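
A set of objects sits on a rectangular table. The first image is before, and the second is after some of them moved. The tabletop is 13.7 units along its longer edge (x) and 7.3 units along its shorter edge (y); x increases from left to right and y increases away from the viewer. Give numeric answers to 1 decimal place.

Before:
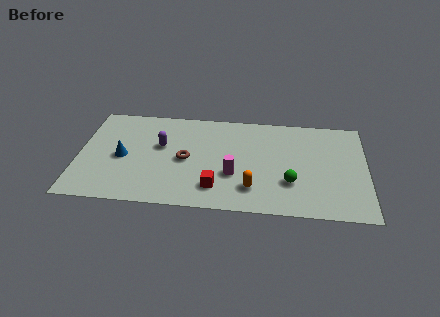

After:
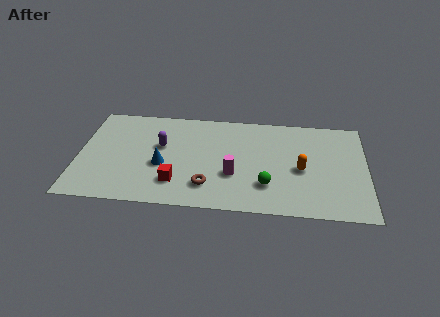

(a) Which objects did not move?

the purple capsule and the magenta cylinder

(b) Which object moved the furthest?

the orange capsule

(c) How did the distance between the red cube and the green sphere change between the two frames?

+0.7

The distance was about 3.6 in the first image and 4.3 in the second, so they moved 0.7 units further apart.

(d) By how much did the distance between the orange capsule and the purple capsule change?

+1.6

They were about 5.2 units apart before and 6.8 after — 1.6 units further apart.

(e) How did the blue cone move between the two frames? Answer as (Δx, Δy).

(1.9, -0.4)

The blue cone started near (2.1, 3.4) and ended near (4.0, 3.0).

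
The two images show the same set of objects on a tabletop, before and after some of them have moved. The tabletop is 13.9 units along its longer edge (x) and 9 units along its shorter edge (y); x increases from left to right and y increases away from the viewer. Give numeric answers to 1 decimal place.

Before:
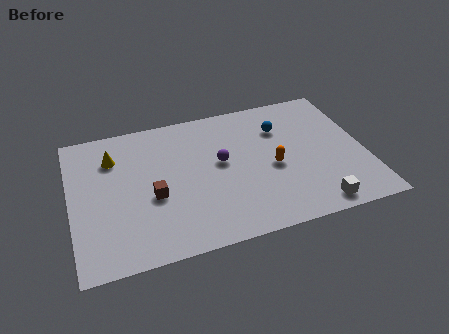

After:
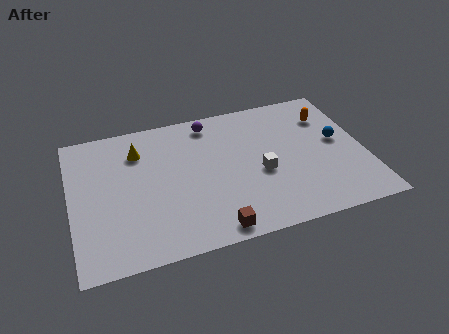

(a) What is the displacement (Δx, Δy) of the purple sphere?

(-0.3, 2.8)

The purple sphere started near (7.1, 5.0) and ended near (6.8, 7.8).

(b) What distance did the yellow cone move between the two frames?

1.2

The yellow cone was near (2.1, 6.7) before and (3.3, 6.8) after, so it travelled √(1.2² + 0.1²) ≈ 1.2 units.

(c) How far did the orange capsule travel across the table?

4.0

The orange capsule was near (9.5, 4.0) before and (12.4, 6.7) after, so it travelled √(2.9² + 2.7²) ≈ 4.0 units.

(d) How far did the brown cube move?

3.8

From (3.8, 3.7) to (6.4, 0.9), the brown cube covered √(2.6² + 2.8²) ≈ 3.8 units.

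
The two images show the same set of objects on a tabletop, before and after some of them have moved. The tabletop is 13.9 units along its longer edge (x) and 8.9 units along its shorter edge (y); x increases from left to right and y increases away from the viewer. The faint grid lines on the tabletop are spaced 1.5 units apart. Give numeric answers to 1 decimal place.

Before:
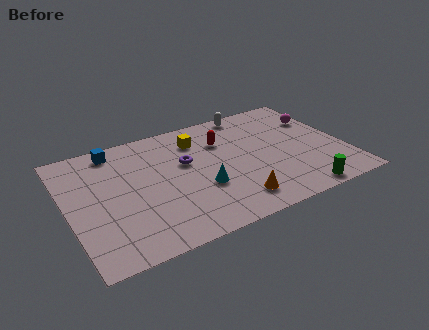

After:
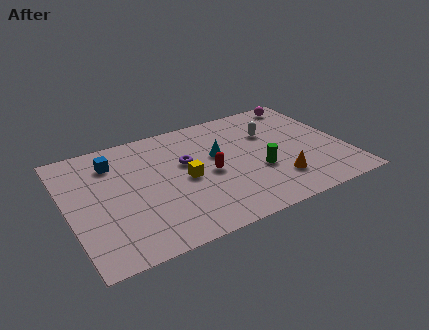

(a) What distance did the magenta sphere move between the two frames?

1.8

From (13.0, 6.2) to (12.5, 7.9), the magenta sphere covered √(0.5² + 1.7²) ≈ 1.8 units.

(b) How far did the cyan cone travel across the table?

2.4

The cyan cone was near (6.5, 3.2) before and (7.6, 5.3) after, so it travelled √(1.1² + 2.1²) ≈ 2.4 units.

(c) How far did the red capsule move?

2.4

From (8.0, 6.3) to (7.0, 4.1), the red capsule covered √(1.0² + 2.2²) ≈ 2.4 units.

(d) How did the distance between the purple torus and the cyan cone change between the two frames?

-0.7

The distance was about 2.3 in the first image and 1.6 in the second, so they moved 0.7 units closer together.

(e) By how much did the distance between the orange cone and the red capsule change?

-1.0

The distance was about 4.7 in the first image and 3.7 in the second, so they moved 1.0 units closer together.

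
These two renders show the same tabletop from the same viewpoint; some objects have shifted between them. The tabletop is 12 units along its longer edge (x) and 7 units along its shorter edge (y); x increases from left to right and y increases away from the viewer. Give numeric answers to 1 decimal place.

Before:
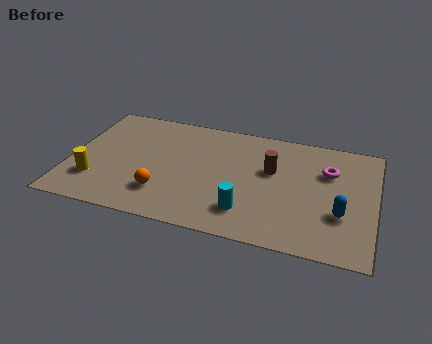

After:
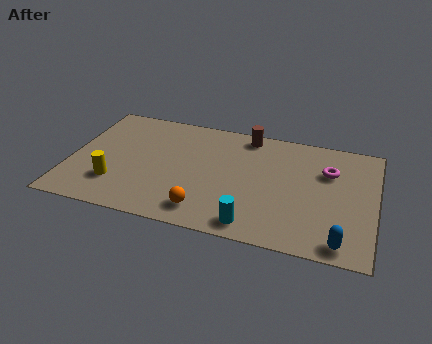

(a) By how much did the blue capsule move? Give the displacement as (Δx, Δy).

(0.1, -1.6)

The blue capsule started near (10.7, 2.4) and ended near (10.8, 0.8).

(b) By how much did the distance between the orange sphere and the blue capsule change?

-1.6

They were about 6.9 units apart before and 5.3 after — 1.6 units closer together.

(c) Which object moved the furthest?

the brown cylinder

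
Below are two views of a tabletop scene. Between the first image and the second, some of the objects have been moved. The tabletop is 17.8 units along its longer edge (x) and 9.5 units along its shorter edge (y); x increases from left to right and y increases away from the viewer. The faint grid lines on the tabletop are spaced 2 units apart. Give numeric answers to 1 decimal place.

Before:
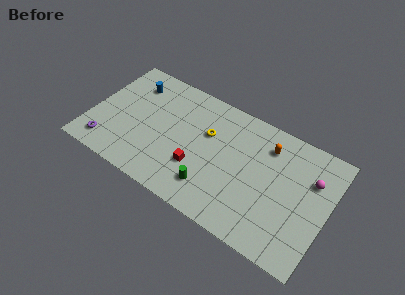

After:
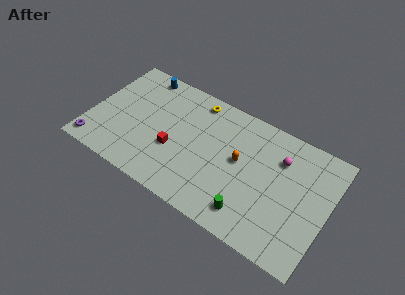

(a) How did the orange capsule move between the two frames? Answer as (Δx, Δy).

(-1.8, -2.2)

The orange capsule started near (13.0, 7.4) and ended near (11.2, 5.2).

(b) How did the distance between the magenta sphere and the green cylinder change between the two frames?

-2.8

They were about 8.2 units apart before and 5.4 after — 2.8 units closer together.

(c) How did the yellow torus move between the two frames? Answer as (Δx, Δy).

(-1.2, 2.2)

The yellow torus started near (8.6, 6.1) and ended near (7.4, 8.3).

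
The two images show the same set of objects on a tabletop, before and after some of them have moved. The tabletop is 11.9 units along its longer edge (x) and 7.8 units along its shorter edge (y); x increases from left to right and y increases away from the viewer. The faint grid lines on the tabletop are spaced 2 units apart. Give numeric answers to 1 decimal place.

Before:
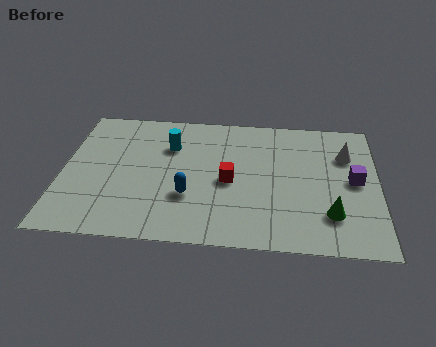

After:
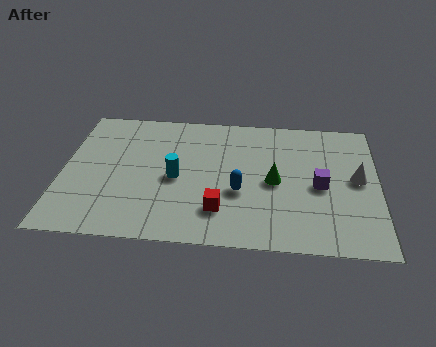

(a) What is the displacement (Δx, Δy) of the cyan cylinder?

(0.3, -1.9)

The cyan cylinder started near (4.0, 5.5) and ended near (4.3, 3.6).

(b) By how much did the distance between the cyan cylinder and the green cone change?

-3.3

The distance was about 7.0 in the first image and 3.7 in the second, so they moved 3.3 units closer together.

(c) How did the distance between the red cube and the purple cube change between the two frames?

-0.6

The distance was about 4.7 in the first image and 4.1 in the second, so they moved 0.6 units closer together.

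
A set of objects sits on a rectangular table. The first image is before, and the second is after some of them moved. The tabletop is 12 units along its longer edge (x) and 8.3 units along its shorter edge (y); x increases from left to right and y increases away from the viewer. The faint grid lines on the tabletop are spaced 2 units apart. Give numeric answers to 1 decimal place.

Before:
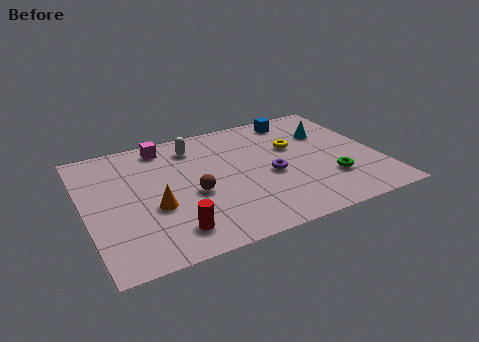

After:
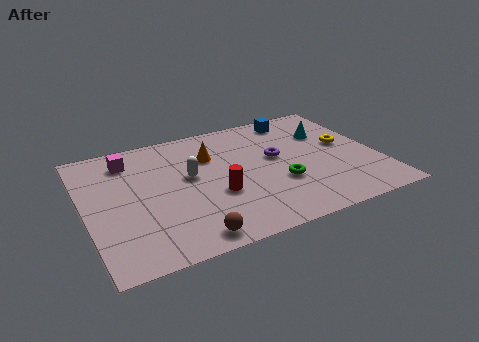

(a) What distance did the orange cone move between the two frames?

3.7

The orange cone was near (2.7, 3.2) before and (5.3, 5.8) after, so it travelled √(2.6² + 2.6²) ≈ 3.7 units.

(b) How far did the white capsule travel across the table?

2.0

The white capsule moved from about (4.7, 6.7) to (4.3, 4.7), a distance of √(0.4² + 2.0²) ≈ 2.0.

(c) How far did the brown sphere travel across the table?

2.6

The brown sphere was near (4.3, 3.5) before and (3.8, 0.9) after, so it travelled √(0.5² + 2.6²) ≈ 2.6 units.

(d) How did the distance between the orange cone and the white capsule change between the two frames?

-2.5

Before: roughly 4.0 units apart; after: 1.5. That's 2.5 units closer together.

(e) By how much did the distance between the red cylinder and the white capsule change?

-3.6

Before: roughly 5.4 units apart; after: 1.8. That's 3.6 units closer together.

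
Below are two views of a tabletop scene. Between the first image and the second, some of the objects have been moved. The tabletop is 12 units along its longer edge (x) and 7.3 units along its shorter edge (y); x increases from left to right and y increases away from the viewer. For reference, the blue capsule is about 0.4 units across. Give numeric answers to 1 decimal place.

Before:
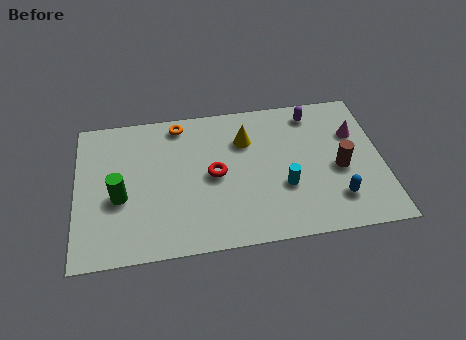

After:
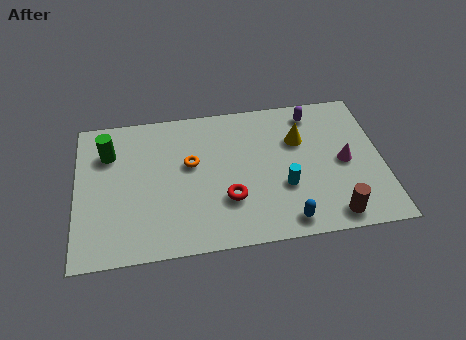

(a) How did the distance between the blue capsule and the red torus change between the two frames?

-2.5

They were about 5.1 units apart before and 2.6 after — 2.5 units closer together.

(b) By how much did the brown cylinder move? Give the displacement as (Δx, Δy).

(-0.4, -2.3)

The brown cylinder was at about (10.3, 3.2) and moved to about (9.9, 0.9).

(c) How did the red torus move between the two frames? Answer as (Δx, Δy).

(0.5, -1.3)

The red torus was at about (5.4, 3.6) and moved to about (5.9, 2.3).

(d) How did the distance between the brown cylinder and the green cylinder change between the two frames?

+1.1

They were about 8.6 units apart before and 9.7 after — 1.1 units further apart.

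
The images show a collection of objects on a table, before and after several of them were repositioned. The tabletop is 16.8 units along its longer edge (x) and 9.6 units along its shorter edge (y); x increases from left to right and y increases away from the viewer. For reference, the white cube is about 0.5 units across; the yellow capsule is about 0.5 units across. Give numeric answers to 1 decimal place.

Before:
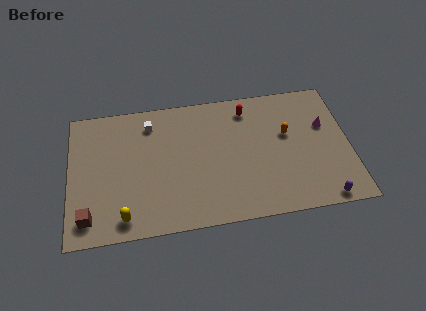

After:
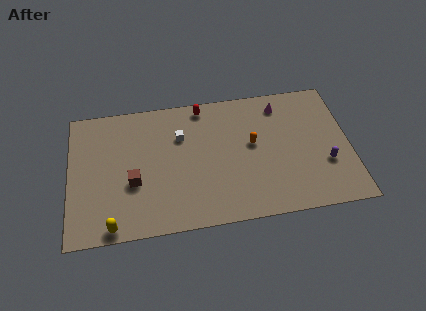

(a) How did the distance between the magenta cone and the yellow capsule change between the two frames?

-0.5

Before: roughly 13.1 units apart; after: 12.6. That's 0.5 units closer together.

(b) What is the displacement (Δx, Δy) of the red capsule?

(-2.7, 0.6)

The red capsule was at about (10.8, 8.0) and moved to about (8.1, 8.6).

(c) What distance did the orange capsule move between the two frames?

2.1

The orange capsule was near (13.1, 5.8) before and (11.0, 5.4) after, so it travelled √(2.1² + 0.4²) ≈ 2.1 units.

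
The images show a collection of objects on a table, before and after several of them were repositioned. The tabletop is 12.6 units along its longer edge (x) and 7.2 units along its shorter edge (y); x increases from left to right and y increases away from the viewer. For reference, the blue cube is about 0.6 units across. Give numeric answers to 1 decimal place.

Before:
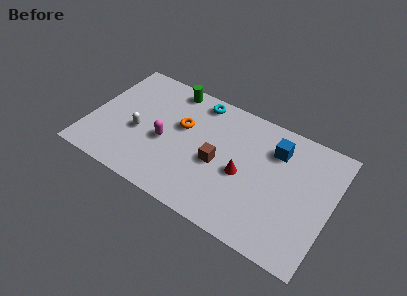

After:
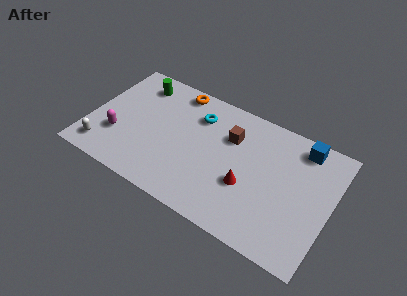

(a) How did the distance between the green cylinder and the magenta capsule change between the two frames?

+0.3

Before: roughly 3.3 units apart; after: 3.6. That's 0.3 units further apart.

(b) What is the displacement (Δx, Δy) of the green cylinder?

(-1.7, -0.5)

The green cylinder was at about (3.8, 6.4) and moved to about (2.1, 5.9).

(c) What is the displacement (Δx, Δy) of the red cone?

(0.3, -0.5)

The red cone was at about (8.1, 3.2) and moved to about (8.4, 2.7).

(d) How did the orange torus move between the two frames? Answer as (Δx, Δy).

(-0.6, 2.0)

The orange torus was at about (4.7, 4.4) and moved to about (4.1, 6.4).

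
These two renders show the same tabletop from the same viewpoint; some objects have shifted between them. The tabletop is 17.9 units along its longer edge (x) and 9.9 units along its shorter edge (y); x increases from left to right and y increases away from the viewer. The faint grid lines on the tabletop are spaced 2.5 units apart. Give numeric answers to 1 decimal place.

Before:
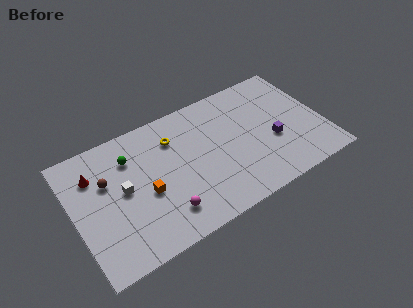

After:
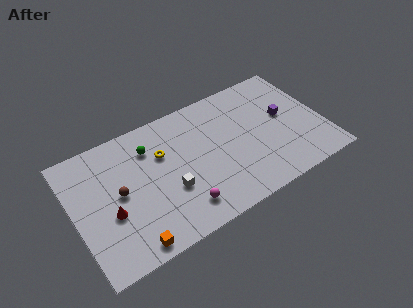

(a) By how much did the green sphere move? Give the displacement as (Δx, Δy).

(1.4, 0.1)

From the two frames, the green sphere sits at roughly (4.3, 7.4) before and (5.7, 7.5) after.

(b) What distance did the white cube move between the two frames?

3.5

The white cube moved from about (3.5, 5.2) to (6.6, 3.6), a distance of √(3.1² + 1.6²) ≈ 3.5.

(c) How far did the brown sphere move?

1.5

From (2.5, 6.4) to (3.2, 5.1), the brown sphere covered √(0.7² + 1.3²) ≈ 1.5 units.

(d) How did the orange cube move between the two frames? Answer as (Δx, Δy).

(-1.6, -3.2)

The orange cube started near (5.0, 4.2) and ended near (3.4, 1.0).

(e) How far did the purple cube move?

1.9

From (14.2, 3.9) to (15.3, 5.5), the purple cube covered √(1.1² + 1.6²) ≈ 1.9 units.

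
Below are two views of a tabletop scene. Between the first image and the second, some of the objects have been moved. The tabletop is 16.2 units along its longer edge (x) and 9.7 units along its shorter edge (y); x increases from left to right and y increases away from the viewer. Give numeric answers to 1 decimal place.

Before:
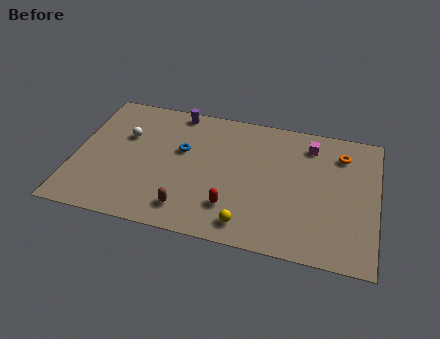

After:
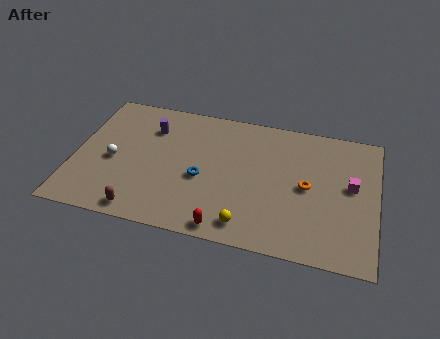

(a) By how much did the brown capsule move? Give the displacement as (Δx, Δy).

(-2.4, -0.7)

From the two frames, the brown capsule sits at roughly (6.3, 1.7) before and (3.9, 1.0) after.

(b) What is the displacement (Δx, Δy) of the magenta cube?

(2.3, -2.5)

From the two frames, the magenta cube sits at roughly (12.5, 7.9) before and (14.8, 5.4) after.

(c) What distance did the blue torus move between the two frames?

2.2

From (5.7, 5.9) to (6.9, 4.1), the blue torus covered √(1.2² + 1.8²) ≈ 2.2 units.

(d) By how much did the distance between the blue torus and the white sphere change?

+1.7

Before: roughly 3.1 units apart; after: 4.8. That's 1.7 units further apart.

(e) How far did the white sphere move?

2.1

The white sphere moved from about (2.6, 6.3) to (2.1, 4.3), a distance of √(0.5² + 2.0²) ≈ 2.1.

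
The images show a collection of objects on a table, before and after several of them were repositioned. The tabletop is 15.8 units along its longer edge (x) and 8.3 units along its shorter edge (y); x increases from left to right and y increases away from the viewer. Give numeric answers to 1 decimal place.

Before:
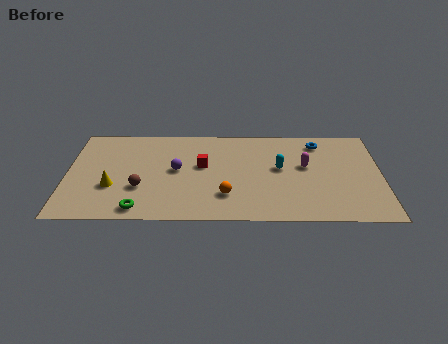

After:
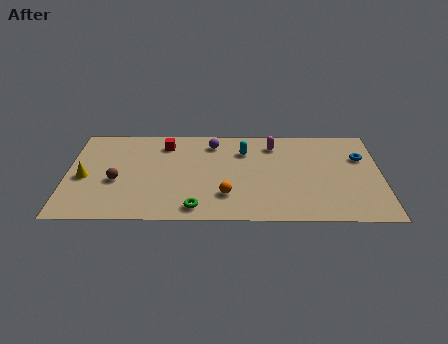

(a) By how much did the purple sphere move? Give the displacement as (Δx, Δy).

(1.8, 2.4)

The purple sphere was at about (5.5, 4.4) and moved to about (7.3, 6.8).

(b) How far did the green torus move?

2.8

The green torus was near (3.7, 1.0) before and (6.5, 1.1) after, so it travelled √(2.8² + 0.1²) ≈ 2.8 units.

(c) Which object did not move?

the orange sphere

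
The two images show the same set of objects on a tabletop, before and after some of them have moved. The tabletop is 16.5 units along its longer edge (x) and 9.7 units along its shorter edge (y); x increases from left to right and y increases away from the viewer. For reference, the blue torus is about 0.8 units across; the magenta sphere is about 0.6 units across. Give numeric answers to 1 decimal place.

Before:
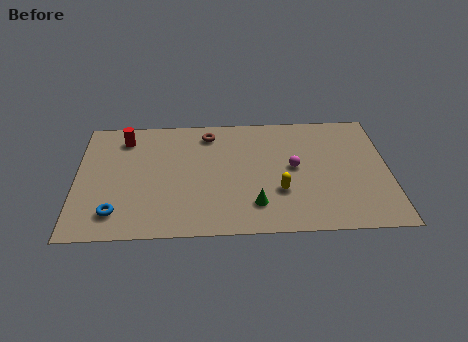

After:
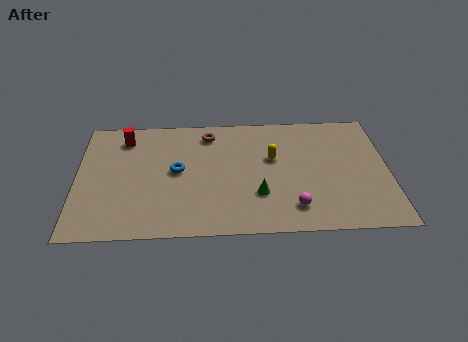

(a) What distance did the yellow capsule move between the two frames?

2.7

The yellow capsule was near (10.7, 3.2) before and (10.4, 5.9) after, so it travelled √(0.3² + 2.7²) ≈ 2.7 units.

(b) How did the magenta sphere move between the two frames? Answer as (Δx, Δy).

(-0.1, -3.2)

From the two frames, the magenta sphere sits at roughly (11.5, 5.1) before and (11.4, 1.9) after.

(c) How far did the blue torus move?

4.5

From (2.1, 1.9) to (5.3, 5.1), the blue torus covered √(3.2² + 3.2²) ≈ 4.5 units.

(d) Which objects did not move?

the red cylinder and the brown torus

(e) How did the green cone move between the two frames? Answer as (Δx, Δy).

(0.2, 0.8)

The green cone started near (9.4, 2.2) and ended near (9.6, 3.0).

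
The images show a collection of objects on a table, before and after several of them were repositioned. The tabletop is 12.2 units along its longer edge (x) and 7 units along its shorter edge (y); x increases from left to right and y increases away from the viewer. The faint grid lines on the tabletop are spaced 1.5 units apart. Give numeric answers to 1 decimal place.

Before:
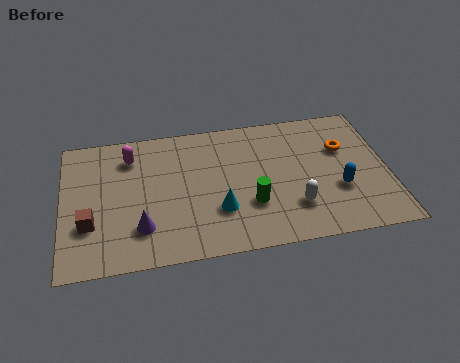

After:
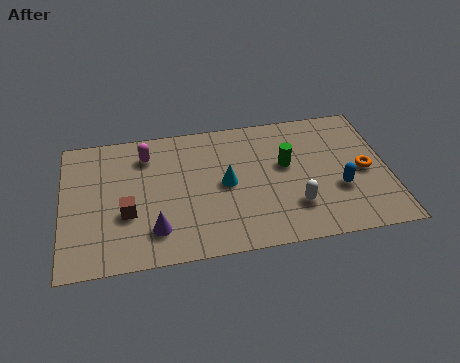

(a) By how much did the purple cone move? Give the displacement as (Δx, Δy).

(0.5, -0.2)

The purple cone started near (2.9, 1.8) and ended near (3.4, 1.6).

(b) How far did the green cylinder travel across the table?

2.3

From (7.0, 2.3) to (8.4, 4.1), the green cylinder covered √(1.4² + 1.8²) ≈ 2.3 units.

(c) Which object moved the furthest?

the green cylinder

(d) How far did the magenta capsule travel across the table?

0.6

The magenta capsule moved from about (2.6, 5.5) to (3.2, 5.5), a distance of √(0.6² + 0.0²) ≈ 0.6.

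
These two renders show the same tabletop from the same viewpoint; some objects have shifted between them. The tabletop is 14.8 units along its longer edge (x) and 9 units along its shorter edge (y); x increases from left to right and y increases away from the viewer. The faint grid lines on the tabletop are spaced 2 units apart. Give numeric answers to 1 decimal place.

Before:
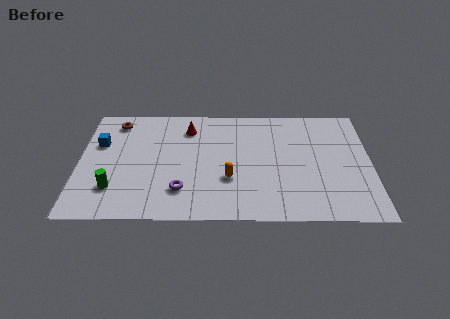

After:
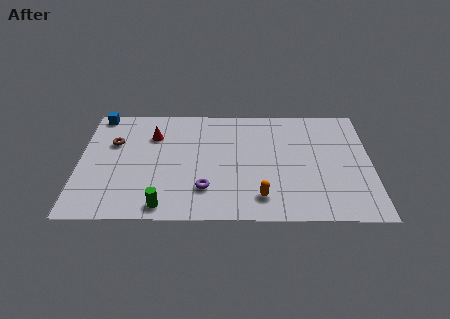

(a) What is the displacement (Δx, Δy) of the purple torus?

(1.2, 0.1)

The purple torus started near (5.2, 2.2) and ended near (6.4, 2.3).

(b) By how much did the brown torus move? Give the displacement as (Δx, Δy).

(-0.1, -1.7)

From the two frames, the brown torus sits at roughly (1.8, 7.6) before and (1.7, 5.9) after.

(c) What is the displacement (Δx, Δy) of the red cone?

(-1.8, -0.6)

The red cone started near (5.5, 7.1) and ended near (3.7, 6.5).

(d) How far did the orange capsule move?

2.1

The orange capsule moved from about (7.6, 3.1) to (9.2, 1.7), a distance of √(1.6² + 1.4²) ≈ 2.1.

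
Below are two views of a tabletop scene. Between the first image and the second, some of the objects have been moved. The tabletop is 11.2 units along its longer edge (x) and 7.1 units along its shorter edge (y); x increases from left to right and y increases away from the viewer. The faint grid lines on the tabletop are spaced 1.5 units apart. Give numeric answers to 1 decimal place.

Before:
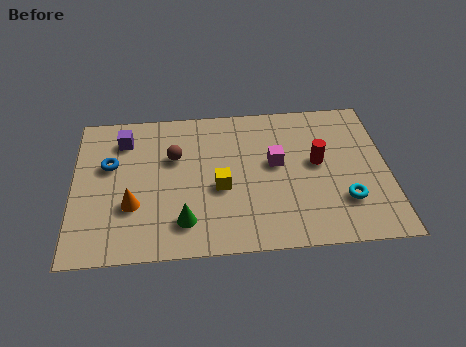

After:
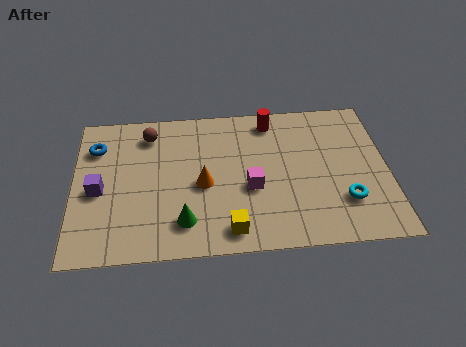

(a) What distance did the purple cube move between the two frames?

2.6

The purple cube was near (1.8, 5.6) before and (0.9, 3.2) after, so it travelled √(0.9² + 2.4²) ≈ 2.6 units.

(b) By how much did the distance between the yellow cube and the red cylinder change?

+1.7

The distance was about 3.6 in the first image and 5.3 in the second, so they moved 1.7 units further apart.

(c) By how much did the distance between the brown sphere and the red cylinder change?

-0.7

They were about 5.1 units apart before and 4.4 after — 0.7 units closer together.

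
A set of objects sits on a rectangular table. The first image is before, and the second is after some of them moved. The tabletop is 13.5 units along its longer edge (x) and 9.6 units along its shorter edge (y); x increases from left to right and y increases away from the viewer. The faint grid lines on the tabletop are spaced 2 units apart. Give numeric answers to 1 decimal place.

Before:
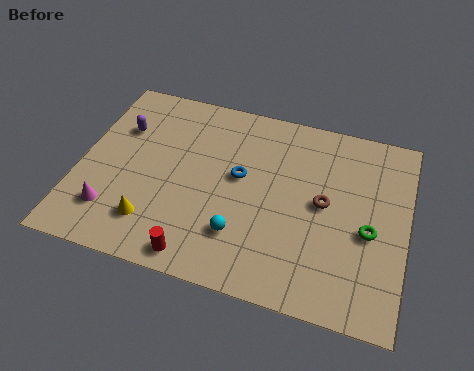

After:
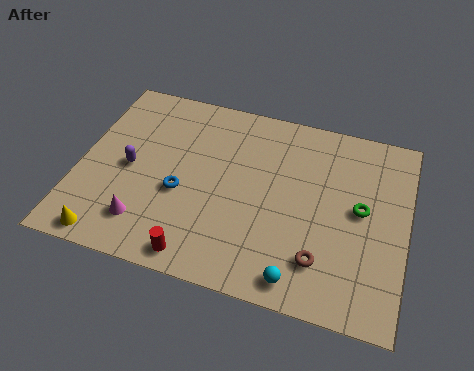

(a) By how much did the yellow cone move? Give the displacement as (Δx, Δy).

(-1.7, -1.2)

From the two frames, the yellow cone sits at roughly (3.3, 2.1) before and (1.6, 0.9) after.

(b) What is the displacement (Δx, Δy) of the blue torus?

(-2.3, -1.5)

The blue torus was at about (6.6, 5.4) and moved to about (4.3, 3.9).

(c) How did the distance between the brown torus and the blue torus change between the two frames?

+2.6

They were about 3.5 units apart before and 6.1 after — 2.6 units further apart.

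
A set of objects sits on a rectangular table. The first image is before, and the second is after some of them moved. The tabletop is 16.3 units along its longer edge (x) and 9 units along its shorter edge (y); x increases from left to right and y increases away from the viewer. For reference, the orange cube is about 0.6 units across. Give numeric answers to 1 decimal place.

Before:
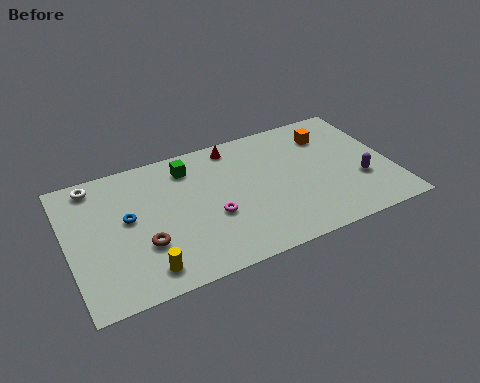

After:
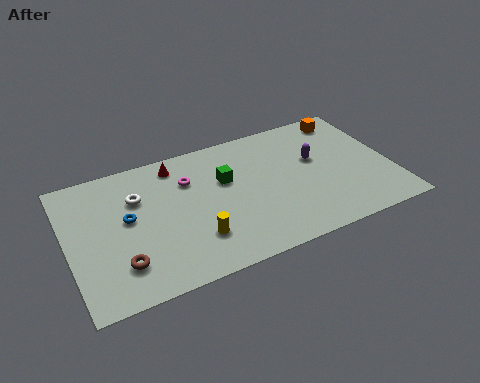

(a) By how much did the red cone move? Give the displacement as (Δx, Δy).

(-3.0, -0.2)

The red cone was at about (8.7, 7.9) and moved to about (5.7, 7.7).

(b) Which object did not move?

the blue torus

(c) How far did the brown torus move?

1.4

The brown torus moved from about (3.6, 3.0) to (2.4, 2.2), a distance of √(1.2² + 0.8²) ≈ 1.4.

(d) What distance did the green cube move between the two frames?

2.3

The green cube moved from about (6.3, 7.3) to (8.0, 5.7), a distance of √(1.7² + 1.6²) ≈ 2.3.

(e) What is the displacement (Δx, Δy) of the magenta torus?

(-0.9, 2.9)

The magenta torus started near (7.1, 3.5) and ended near (6.2, 6.4).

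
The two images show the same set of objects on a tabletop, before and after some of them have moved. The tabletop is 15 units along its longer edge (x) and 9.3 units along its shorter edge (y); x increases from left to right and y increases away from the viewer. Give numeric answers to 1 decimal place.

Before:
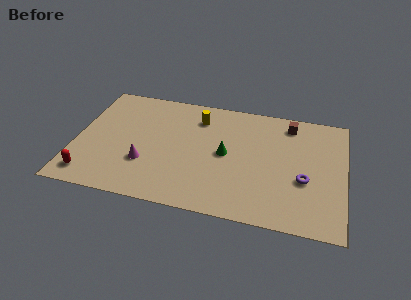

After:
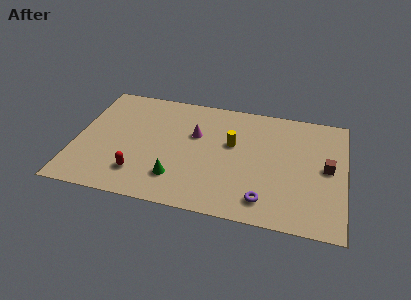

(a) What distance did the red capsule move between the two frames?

2.8

The red capsule was near (1.0, 1.4) before and (3.7, 2.1) after, so it travelled √(2.7² + 0.7²) ≈ 2.8 units.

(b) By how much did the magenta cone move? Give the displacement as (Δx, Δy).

(2.6, 2.9)

The magenta cone was at about (4.0, 3.0) and moved to about (6.6, 5.9).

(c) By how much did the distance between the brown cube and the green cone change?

+3.9

They were about 4.7 units apart before and 8.6 after — 3.9 units further apart.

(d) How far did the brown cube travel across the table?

3.8

The brown cube moved from about (11.8, 7.9) to (14.0, 4.8), a distance of √(2.2² + 3.1²) ≈ 3.8.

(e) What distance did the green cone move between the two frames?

3.6

From (8.4, 4.7) to (5.8, 2.2), the green cone covered √(2.6² + 2.5²) ≈ 3.6 units.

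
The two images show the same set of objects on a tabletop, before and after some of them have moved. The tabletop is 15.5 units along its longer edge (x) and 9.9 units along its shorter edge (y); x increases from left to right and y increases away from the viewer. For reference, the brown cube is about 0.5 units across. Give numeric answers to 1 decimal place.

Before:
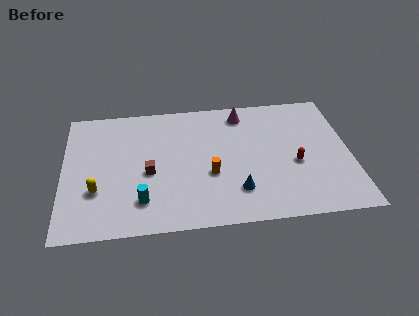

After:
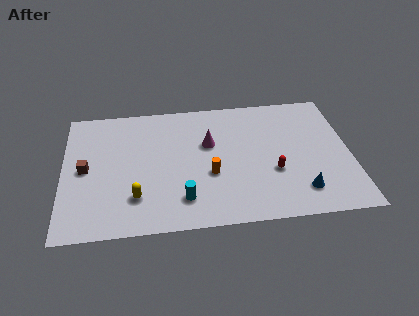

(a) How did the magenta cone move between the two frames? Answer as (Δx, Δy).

(-1.9, -2.2)

From the two frames, the magenta cone sits at roughly (9.8, 8.4) before and (7.9, 6.2) after.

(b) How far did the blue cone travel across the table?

3.4

The blue cone was near (9.3, 2.4) before and (12.7, 2.0) after, so it travelled √(3.4² + 0.4²) ≈ 3.4 units.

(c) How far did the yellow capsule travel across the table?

2.2

The yellow capsule was near (1.8, 3.2) before and (3.9, 2.5) after, so it travelled √(2.1² + 0.7²) ≈ 2.2 units.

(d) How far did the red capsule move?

1.3

From (12.5, 4.1) to (11.3, 3.6), the red capsule covered √(1.2² + 0.5²) ≈ 1.3 units.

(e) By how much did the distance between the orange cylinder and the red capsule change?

-1.2

The distance was about 4.6 in the first image and 3.4 in the second, so they moved 1.2 units closer together.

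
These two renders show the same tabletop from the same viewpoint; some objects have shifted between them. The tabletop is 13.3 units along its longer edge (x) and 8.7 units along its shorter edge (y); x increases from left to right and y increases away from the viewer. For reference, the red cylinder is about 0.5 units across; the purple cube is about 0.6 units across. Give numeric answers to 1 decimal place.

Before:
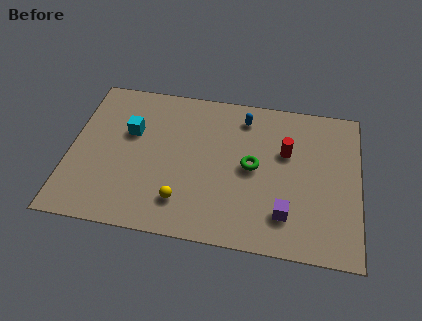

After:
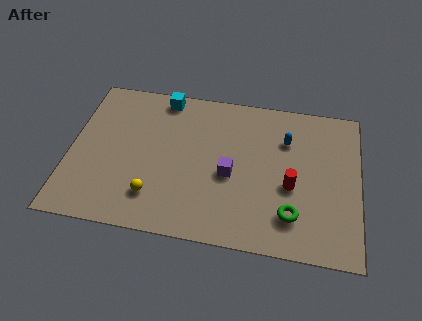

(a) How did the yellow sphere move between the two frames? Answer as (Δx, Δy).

(-1.3, 0.1)

The yellow sphere started near (5.3, 1.9) and ended near (4.0, 2.0).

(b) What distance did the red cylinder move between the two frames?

1.9

From (9.9, 5.5) to (10.2, 3.6), the red cylinder covered √(0.3² + 1.9²) ≈ 1.9 units.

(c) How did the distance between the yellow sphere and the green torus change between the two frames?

+2.3

They were about 4.0 units apart before and 6.3 after — 2.3 units further apart.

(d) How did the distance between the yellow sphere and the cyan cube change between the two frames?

+1.4

Before: roughly 4.4 units apart; after: 5.8. That's 1.4 units further apart.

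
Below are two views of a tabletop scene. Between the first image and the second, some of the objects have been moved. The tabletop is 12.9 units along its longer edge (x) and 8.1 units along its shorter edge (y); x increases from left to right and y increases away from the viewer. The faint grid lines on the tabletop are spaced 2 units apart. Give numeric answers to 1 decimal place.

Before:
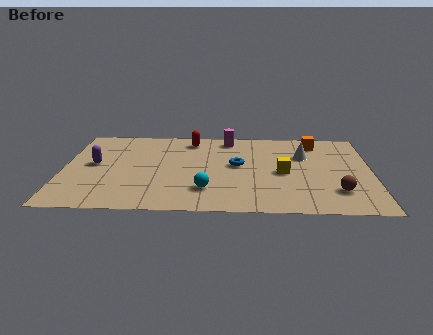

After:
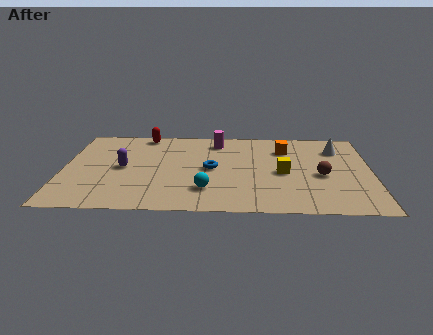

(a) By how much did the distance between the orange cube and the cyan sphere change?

-1.4

They were about 6.6 units apart before and 5.2 after — 1.4 units closer together.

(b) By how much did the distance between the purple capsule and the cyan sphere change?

-1.2

Before: roughly 5.2 units apart; after: 4.0. That's 1.2 units closer together.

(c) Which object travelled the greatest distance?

the red capsule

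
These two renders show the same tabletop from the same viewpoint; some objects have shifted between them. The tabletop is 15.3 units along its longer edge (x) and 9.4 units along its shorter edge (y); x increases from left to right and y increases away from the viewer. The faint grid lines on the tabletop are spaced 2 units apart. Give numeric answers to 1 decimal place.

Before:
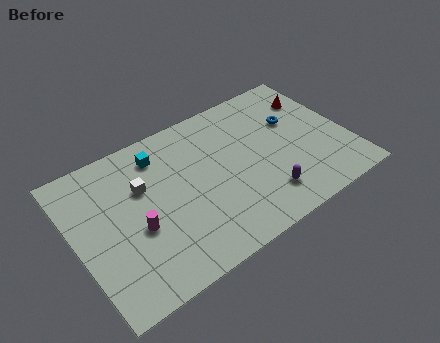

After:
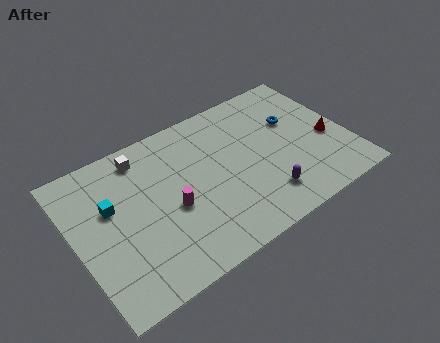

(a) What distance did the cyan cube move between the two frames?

3.5

From (5.1, 7.6) to (2.1, 5.8), the cyan cube covered √(3.0² + 1.8²) ≈ 3.5 units.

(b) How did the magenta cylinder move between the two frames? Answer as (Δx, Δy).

(2.0, 0.2)

From the two frames, the magenta cylinder sits at roughly (3.2, 3.8) before and (5.2, 4.0) after.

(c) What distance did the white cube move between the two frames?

1.9

The white cube moved from about (3.9, 6.1) to (4.2, 8.0), a distance of √(0.3² + 1.9²) ≈ 1.9.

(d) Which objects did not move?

the purple capsule and the blue torus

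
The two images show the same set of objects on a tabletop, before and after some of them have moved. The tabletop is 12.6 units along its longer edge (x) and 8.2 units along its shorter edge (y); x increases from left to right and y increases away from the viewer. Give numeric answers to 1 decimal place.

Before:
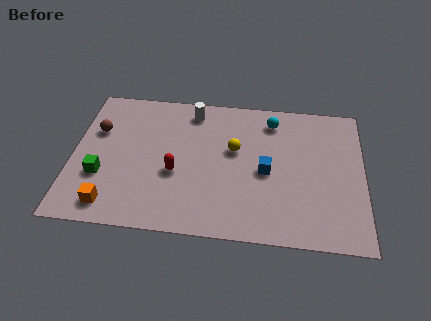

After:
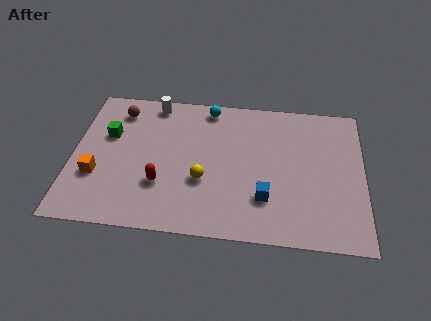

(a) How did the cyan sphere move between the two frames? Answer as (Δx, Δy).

(-2.8, 0.5)

The cyan sphere was at about (8.6, 6.8) and moved to about (5.8, 7.3).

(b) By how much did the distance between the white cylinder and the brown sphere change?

-2.8

They were about 4.4 units apart before and 1.6 after — 2.8 units closer together.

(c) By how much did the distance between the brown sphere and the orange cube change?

-0.3

The distance was about 4.3 in the first image and 4.0 in the second, so they moved 0.3 units closer together.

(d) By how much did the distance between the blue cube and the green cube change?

+0.3

They were about 7.2 units apart before and 7.5 after — 0.3 units further apart.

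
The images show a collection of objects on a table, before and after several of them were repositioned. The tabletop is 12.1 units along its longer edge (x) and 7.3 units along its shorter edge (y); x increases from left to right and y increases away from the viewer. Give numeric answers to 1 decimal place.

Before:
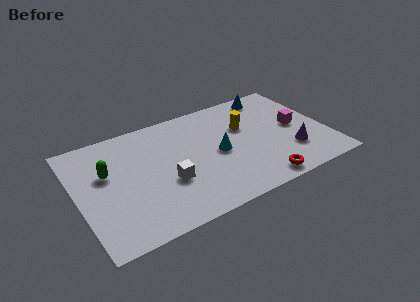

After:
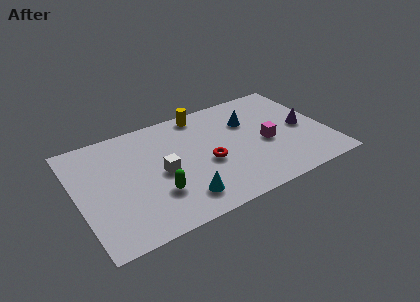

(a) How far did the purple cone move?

1.6

The purple cone moved from about (10.2, 2.1) to (11.0, 3.5), a distance of √(0.8² + 1.4²) ≈ 1.6.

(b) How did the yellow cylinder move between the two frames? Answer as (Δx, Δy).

(-1.9, 1.8)

The yellow cylinder was at about (8.3, 4.7) and moved to about (6.4, 6.5).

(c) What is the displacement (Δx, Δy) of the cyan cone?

(-2.1, -2.1)

From the two frames, the cyan cone sits at roughly (6.8, 3.5) before and (4.7, 1.4) after.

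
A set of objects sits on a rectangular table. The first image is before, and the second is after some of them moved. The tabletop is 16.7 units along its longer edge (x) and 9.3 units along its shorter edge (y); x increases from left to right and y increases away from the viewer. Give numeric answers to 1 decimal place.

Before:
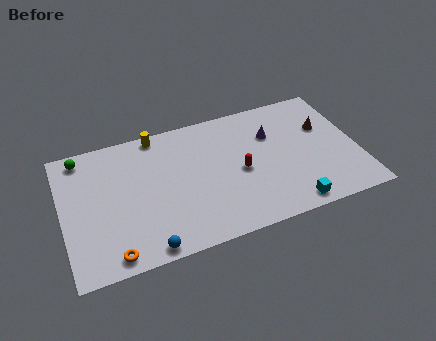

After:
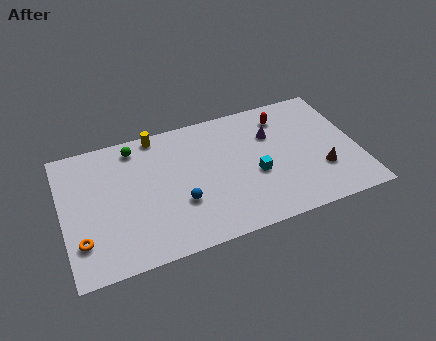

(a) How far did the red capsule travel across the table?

4.3

From (10.0, 4.3) to (12.8, 7.5), the red capsule covered √(2.8² + 3.2²) ≈ 4.3 units.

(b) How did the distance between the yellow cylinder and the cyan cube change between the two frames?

-3.2

The distance was about 10.2 in the first image and 7.0 in the second, so they moved 3.2 units closer together.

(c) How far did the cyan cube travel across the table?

3.3

The cyan cube moved from about (12.5, 1.0) to (10.8, 3.8), a distance of √(1.7² + 2.8²) ≈ 3.3.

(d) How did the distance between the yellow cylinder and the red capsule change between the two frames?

+1.2

They were about 6.1 units apart before and 7.3 after — 1.2 units further apart.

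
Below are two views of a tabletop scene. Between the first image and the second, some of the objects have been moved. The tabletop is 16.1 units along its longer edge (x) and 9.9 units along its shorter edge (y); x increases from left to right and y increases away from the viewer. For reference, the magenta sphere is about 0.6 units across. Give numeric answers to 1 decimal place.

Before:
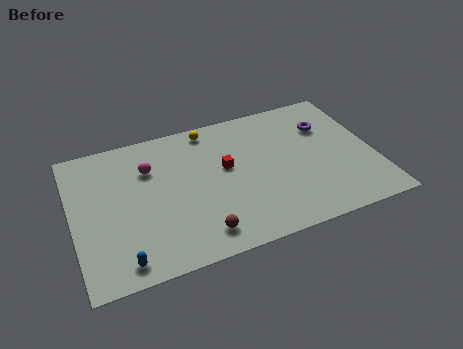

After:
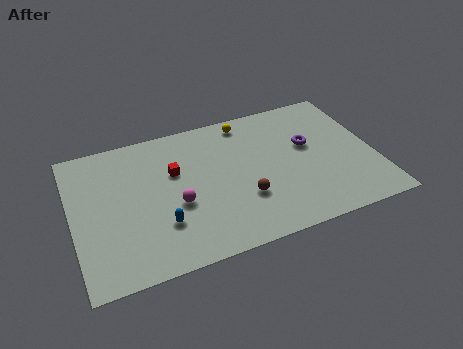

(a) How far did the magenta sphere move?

3.2

The magenta sphere moved from about (4.2, 7.0) to (5.4, 4.0), a distance of √(1.2² + 3.0²) ≈ 3.2.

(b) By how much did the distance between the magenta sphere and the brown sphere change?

-2.2

The distance was about 5.8 in the first image and 3.6 in the second, so they moved 2.2 units closer together.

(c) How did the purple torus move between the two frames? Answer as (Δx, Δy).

(-1.1, -1.1)

From the two frames, the purple torus sits at roughly (13.8, 7.0) before and (12.7, 5.9) after.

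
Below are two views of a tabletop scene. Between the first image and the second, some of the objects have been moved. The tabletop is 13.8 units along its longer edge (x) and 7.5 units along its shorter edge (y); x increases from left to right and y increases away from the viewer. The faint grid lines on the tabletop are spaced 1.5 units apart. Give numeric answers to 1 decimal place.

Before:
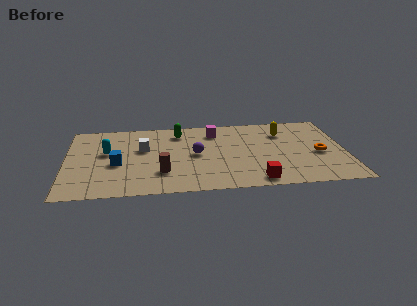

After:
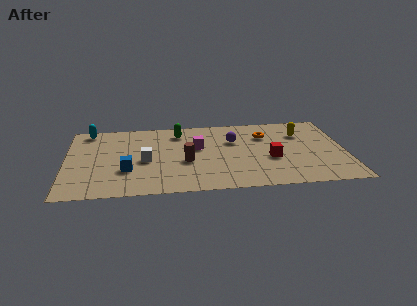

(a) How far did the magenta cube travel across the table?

1.7

The magenta cube moved from about (7.4, 6.0) to (6.5, 4.5), a distance of √(0.9² + 1.5²) ≈ 1.7.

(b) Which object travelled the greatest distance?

the orange torus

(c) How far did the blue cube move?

0.9

The blue cube moved from about (2.5, 3.2) to (3.0, 2.5), a distance of √(0.5² + 0.7²) ≈ 0.9.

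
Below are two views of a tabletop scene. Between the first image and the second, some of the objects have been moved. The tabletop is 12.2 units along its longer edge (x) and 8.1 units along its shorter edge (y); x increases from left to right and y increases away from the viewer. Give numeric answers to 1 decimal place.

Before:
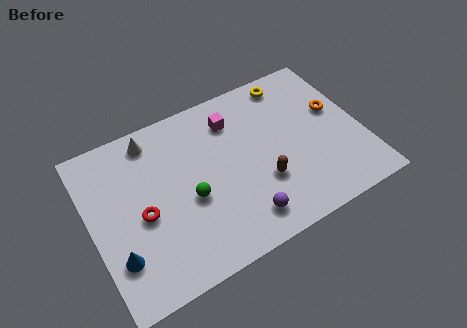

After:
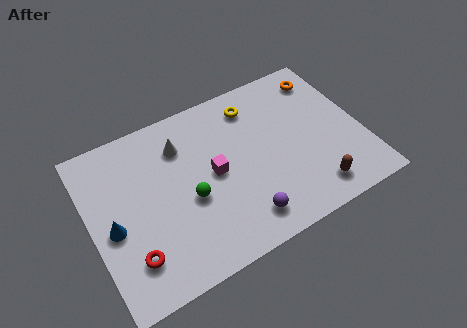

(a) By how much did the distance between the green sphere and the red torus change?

+1.1

The distance was about 2.1 in the first image and 3.2 in the second, so they moved 1.1 units further apart.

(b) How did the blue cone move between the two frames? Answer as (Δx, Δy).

(0.0, 1.4)

The blue cone started near (0.9, 2.2) and ended near (0.9, 3.6).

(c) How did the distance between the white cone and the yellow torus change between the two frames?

-3.0

The distance was about 6.4 in the first image and 3.4 in the second, so they moved 3.0 units closer together.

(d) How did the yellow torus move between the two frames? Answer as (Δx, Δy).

(-1.8, -0.5)

The yellow torus was at about (9.5, 7.1) and moved to about (7.7, 6.6).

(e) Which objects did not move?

the green sphere and the purple sphere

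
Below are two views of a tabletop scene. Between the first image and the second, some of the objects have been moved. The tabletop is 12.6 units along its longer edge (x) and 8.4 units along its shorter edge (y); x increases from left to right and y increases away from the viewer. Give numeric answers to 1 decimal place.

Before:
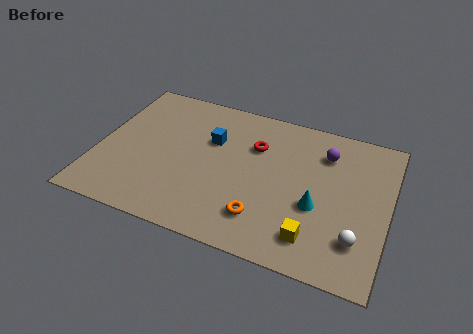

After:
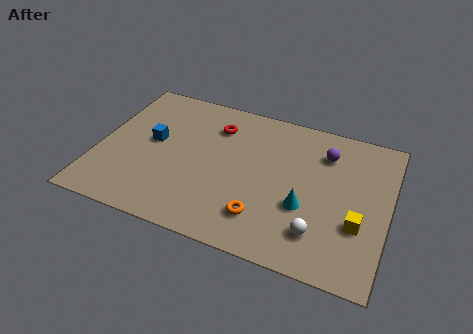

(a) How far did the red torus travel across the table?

1.9

From (6.7, 5.8) to (4.9, 6.4), the red torus covered √(1.8² + 0.6²) ≈ 1.9 units.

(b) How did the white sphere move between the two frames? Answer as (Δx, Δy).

(-1.6, -0.2)

The white sphere started near (11.4, 2.1) and ended near (9.8, 1.9).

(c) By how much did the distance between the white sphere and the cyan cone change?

-0.8

The distance was about 2.2 in the first image and 1.4 in the second, so they moved 0.8 units closer together.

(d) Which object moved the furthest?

the blue cube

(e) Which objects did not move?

the purple sphere and the orange torus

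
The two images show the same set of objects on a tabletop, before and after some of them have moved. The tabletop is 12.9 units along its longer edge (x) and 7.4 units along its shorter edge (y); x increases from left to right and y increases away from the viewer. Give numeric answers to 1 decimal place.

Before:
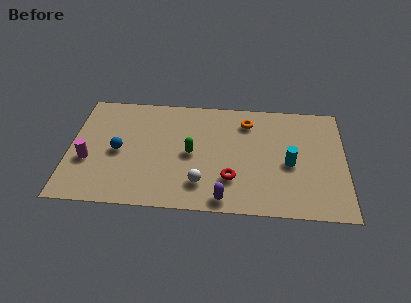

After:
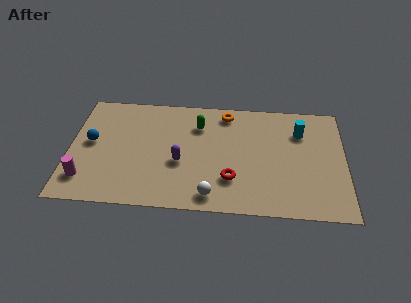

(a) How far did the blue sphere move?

1.4

From (2.3, 3.5) to (1.0, 4.0), the blue sphere covered √(1.3² + 0.5²) ≈ 1.4 units.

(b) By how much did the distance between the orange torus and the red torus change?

+0.4

They were about 3.9 units apart before and 4.3 after — 0.4 units further apart.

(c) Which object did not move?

the red torus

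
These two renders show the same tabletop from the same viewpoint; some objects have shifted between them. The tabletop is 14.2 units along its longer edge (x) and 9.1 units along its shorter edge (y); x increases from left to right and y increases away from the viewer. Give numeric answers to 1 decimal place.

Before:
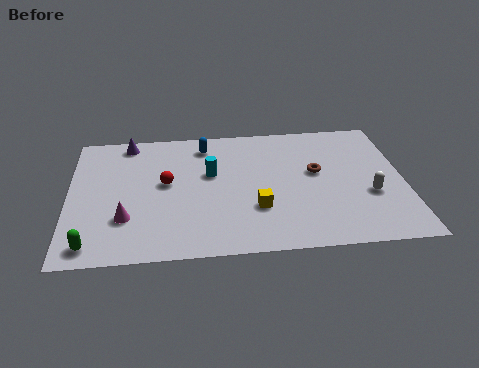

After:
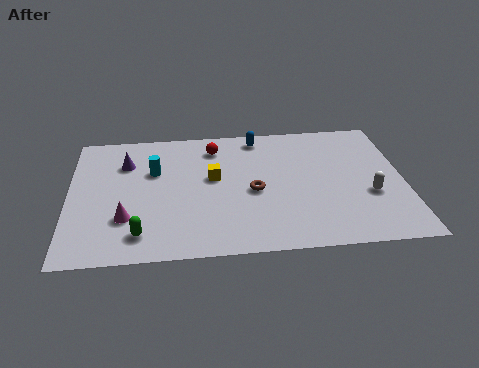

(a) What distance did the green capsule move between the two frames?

2.1

The green capsule was near (1.0, 1.1) before and (3.0, 1.6) after, so it travelled √(2.0² + 0.5²) ≈ 2.1 units.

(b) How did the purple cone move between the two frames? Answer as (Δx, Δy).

(-0.1, -1.5)

The purple cone was at about (2.5, 8.1) and moved to about (2.4, 6.6).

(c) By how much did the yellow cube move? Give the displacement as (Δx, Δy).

(-1.8, 2.3)

The yellow cube was at about (7.9, 2.9) and moved to about (6.1, 5.2).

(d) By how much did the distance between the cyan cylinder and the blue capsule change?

+2.9

They were about 2.1 units apart before and 5.0 after — 2.9 units further apart.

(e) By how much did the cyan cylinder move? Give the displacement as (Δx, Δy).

(-2.4, 0.4)

The cyan cylinder started near (6.0, 5.5) and ended near (3.6, 5.9).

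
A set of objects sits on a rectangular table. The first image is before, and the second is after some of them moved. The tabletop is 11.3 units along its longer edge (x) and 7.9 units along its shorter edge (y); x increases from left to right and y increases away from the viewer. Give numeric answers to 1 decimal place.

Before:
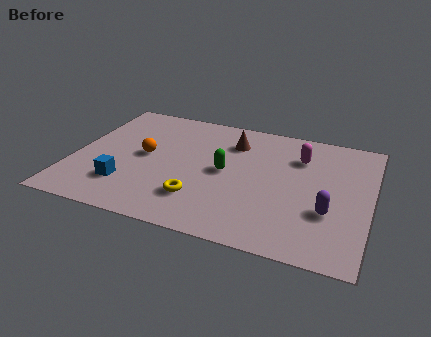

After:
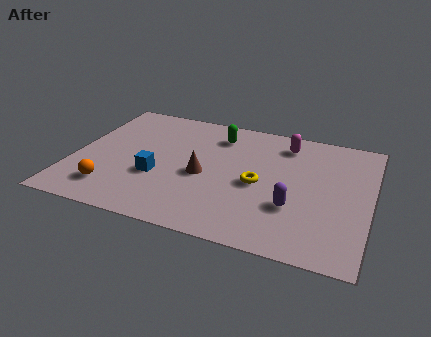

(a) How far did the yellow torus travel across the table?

2.6

The yellow torus was near (5.0, 2.0) before and (7.1, 3.6) after, so it travelled √(2.1² + 1.6²) ≈ 2.6 units.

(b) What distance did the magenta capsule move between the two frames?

0.9

The magenta capsule moved from about (8.5, 5.8) to (7.9, 6.5), a distance of √(0.6² + 0.7²) ≈ 0.9.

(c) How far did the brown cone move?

2.7

The brown cone was near (5.9, 6.0) before and (5.0, 3.5) after, so it travelled √(0.9² + 2.5²) ≈ 2.7 units.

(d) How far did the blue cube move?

1.4

From (2.2, 2.0) to (3.3, 2.9), the blue cube covered √(1.1² + 0.9²) ≈ 1.4 units.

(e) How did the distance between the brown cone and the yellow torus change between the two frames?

-2.0

The distance was about 4.1 in the first image and 2.1 in the second, so they moved 2.0 units closer together.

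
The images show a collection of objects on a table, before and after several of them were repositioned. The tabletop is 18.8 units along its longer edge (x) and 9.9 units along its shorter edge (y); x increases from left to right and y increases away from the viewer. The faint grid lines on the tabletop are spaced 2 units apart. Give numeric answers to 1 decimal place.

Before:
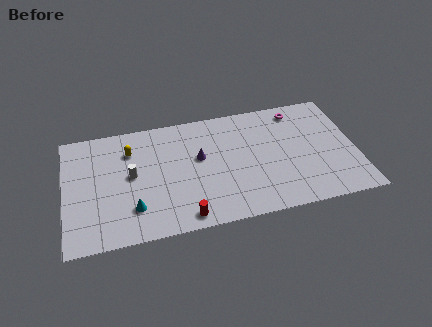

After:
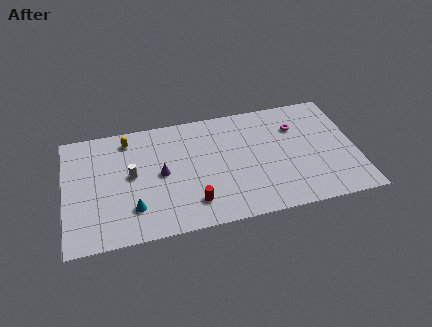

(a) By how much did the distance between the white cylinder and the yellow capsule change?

+1.0

They were about 2.1 units apart before and 3.1 after — 1.0 units further apart.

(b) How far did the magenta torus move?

1.4

The magenta torus was near (15.3, 8.5) before and (15.1, 7.1) after, so it travelled √(0.2² + 1.4²) ≈ 1.4 units.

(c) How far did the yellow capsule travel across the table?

1.0

The yellow capsule moved from about (4.3, 7.4) to (4.2, 8.4), a distance of √(0.1² + 1.0²) ≈ 1.0.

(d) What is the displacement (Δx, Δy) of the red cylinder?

(0.6, 1.0)

The red cylinder was at about (7.5, 1.1) and moved to about (8.1, 2.1).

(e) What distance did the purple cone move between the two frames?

2.6

From (8.7, 5.8) to (6.2, 5.0), the purple cone covered √(2.5² + 0.8²) ≈ 2.6 units.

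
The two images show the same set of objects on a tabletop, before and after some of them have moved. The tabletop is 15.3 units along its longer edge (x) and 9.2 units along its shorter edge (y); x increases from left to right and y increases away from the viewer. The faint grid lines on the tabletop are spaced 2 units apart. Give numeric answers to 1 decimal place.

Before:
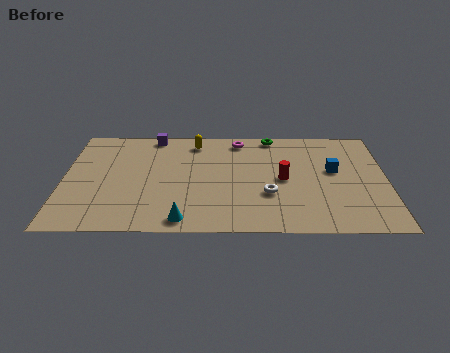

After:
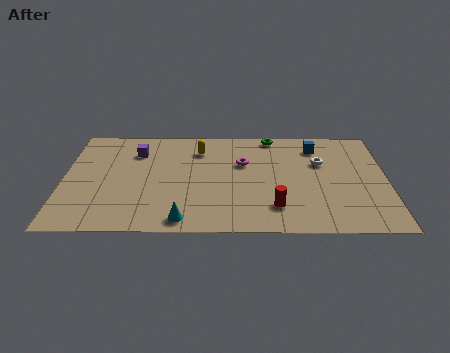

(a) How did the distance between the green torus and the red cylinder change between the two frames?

+2.4

They were about 3.9 units apart before and 6.3 after — 2.4 units further apart.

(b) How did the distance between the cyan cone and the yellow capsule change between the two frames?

-0.7

They were about 6.8 units apart before and 6.1 after — 0.7 units closer together.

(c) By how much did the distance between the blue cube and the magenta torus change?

-1.4

The distance was about 5.2 in the first image and 3.8 in the second, so they moved 1.4 units closer together.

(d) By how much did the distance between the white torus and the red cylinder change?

+3.0

Before: roughly 1.5 units apart; after: 4.5. That's 3.0 units further apart.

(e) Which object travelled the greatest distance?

the white torus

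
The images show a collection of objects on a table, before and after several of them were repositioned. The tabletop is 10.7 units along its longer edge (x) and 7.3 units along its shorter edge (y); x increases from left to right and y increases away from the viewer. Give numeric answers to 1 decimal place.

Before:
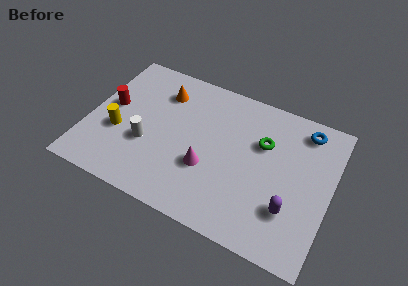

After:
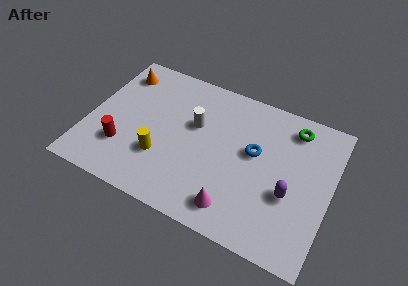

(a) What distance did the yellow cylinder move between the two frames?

2.1

The yellow cylinder was near (1.4, 2.8) before and (3.4, 2.3) after, so it travelled √(2.0² + 0.5²) ≈ 2.1 units.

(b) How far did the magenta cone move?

2.0

The magenta cone moved from about (5.4, 2.6) to (6.8, 1.2), a distance of √(1.4² + 1.4²) ≈ 2.0.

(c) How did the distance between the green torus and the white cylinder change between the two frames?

-0.8

Before: roughly 5.3 units apart; after: 4.5. That's 0.8 units closer together.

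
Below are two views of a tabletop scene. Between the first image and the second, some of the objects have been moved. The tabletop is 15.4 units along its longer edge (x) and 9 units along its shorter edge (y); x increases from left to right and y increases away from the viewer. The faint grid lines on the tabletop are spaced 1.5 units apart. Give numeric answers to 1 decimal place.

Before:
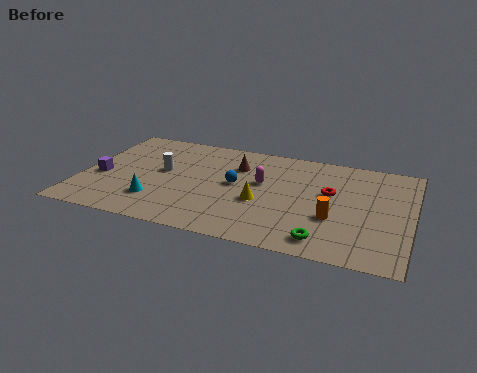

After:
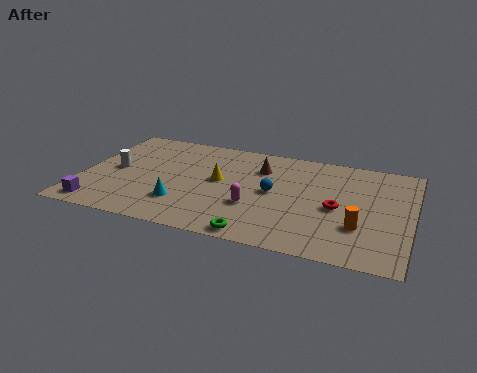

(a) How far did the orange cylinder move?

1.3

The orange cylinder moved from about (11.9, 3.2) to (13.1, 2.8), a distance of √(1.2² + 0.4²) ≈ 1.3.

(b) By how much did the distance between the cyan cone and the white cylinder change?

+1.3

They were about 2.7 units apart before and 4.0 after — 1.3 units further apart.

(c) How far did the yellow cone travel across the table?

2.5

From (8.5, 3.6) to (6.4, 4.9), the yellow cone covered √(2.1² + 1.3²) ≈ 2.5 units.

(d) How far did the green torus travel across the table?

3.0

The green torus moved from about (11.6, 1.3) to (8.6, 0.8), a distance of √(3.0² + 0.5²) ≈ 3.0.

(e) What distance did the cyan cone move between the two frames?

1.2

The cyan cone moved from about (3.7, 2.3) to (4.9, 2.4), a distance of √(1.2² + 0.1²) ≈ 1.2.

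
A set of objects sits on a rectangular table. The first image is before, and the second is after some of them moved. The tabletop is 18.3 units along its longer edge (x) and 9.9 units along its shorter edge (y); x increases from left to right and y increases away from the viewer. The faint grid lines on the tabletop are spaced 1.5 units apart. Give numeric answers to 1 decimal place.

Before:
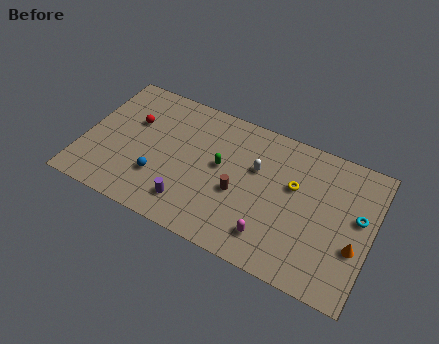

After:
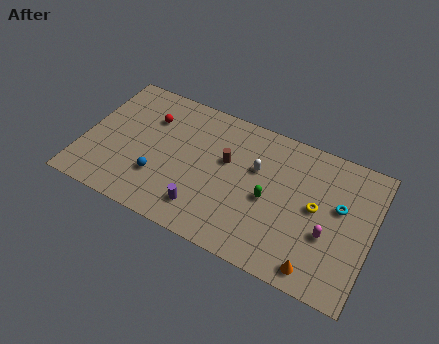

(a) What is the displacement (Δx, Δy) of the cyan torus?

(-1.2, 0.2)

From the two frames, the cyan torus sits at roughly (17.4, 5.7) before and (16.2, 5.9) after.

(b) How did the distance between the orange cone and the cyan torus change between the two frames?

+2.7

Before: roughly 2.1 units apart; after: 4.8. That's 2.7 units further apart.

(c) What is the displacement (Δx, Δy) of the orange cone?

(-2.1, -2.4)

The orange cone was at about (17.4, 3.6) and moved to about (15.3, 1.2).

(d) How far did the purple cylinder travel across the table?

0.9

The purple cylinder moved from about (7.1, 2.0) to (8.0, 2.0), a distance of √(0.9² + 0.0²) ≈ 0.9.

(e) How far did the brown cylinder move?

2.1

The brown cylinder was near (10.0, 4.1) before and (9.0, 6.0) after, so it travelled √(1.0² + 1.9²) ≈ 2.1 units.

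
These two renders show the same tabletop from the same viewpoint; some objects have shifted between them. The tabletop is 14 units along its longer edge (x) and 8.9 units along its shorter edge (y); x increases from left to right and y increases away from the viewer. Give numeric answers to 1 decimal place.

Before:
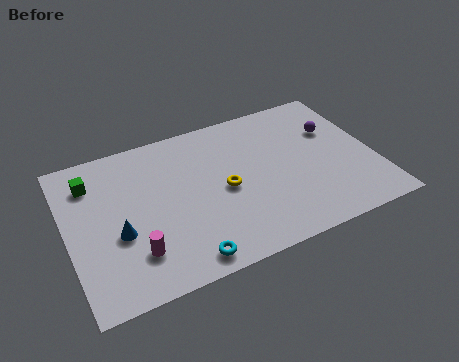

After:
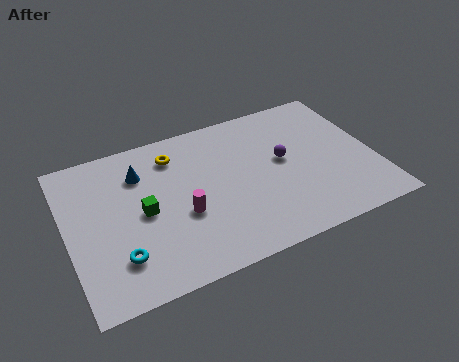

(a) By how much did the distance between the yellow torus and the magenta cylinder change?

-1.1

The distance was about 4.7 in the first image and 3.6 in the second, so they moved 1.1 units closer together.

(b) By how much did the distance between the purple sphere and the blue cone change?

-3.9

Before: roughly 10.5 units apart; after: 6.6. That's 3.9 units closer together.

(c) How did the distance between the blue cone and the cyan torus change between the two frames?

+0.9

The distance was about 3.7 in the first image and 4.6 in the second, so they moved 0.9 units further apart.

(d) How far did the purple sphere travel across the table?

2.7

The purple sphere was near (12.4, 5.9) before and (9.9, 4.9) after, so it travelled √(2.5² + 1.0²) ≈ 2.7 units.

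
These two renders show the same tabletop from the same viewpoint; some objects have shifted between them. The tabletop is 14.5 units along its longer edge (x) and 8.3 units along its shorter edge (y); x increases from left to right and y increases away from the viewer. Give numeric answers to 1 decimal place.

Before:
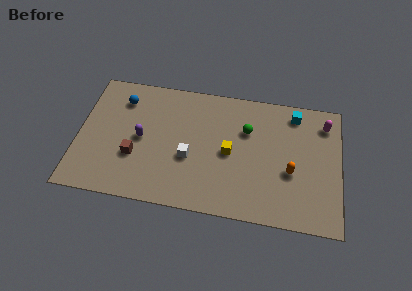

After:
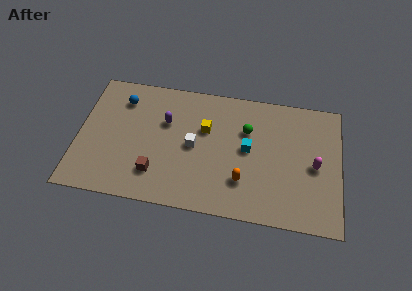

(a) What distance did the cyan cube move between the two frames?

3.7

From (11.9, 7.1) to (9.4, 4.4), the cyan cube covered √(2.5² + 2.7²) ≈ 3.7 units.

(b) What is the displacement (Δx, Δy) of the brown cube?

(1.2, -0.9)

The brown cube started near (3.2, 2.9) and ended near (4.4, 2.0).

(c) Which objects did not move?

the green sphere and the blue sphere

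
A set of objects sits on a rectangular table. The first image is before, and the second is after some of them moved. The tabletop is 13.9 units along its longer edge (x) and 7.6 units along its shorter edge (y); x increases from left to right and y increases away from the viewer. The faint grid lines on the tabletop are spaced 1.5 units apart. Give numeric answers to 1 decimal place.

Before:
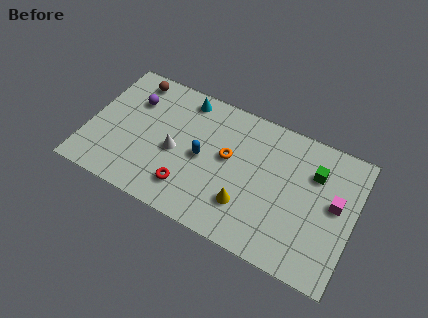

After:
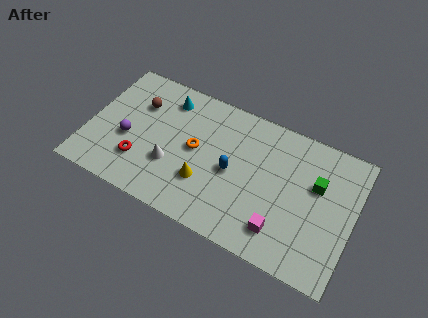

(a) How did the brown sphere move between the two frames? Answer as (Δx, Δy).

(0.5, -1.3)

The brown sphere started near (1.9, 6.6) and ended near (2.4, 5.3).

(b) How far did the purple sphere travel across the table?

2.3

The purple sphere was near (2.1, 5.4) before and (2.1, 3.1) after, so it travelled √(0.0² + 2.3²) ≈ 2.3 units.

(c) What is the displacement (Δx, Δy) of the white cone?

(-0.1, -0.8)

From the two frames, the white cone sits at roughly (4.6, 3.4) before and (4.5, 2.6) after.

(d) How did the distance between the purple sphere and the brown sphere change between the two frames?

+1.0

Before: roughly 1.2 units apart; after: 2.2. That's 1.0 units further apart.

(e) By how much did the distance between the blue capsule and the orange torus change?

+0.6

Before: roughly 1.4 units apart; after: 2.0. That's 0.6 units further apart.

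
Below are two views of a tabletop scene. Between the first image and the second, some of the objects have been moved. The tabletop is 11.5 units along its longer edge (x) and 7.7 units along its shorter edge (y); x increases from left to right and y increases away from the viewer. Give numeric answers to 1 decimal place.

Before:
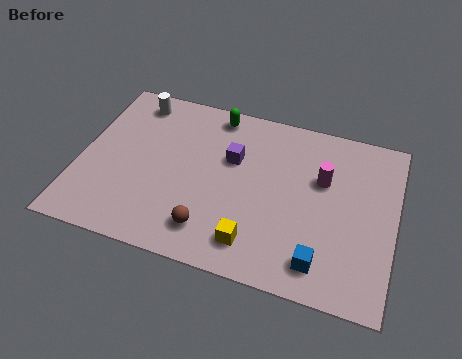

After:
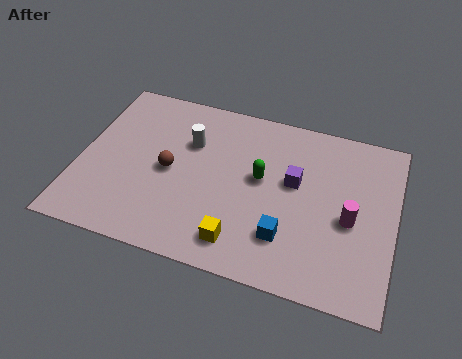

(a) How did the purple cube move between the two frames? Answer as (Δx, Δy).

(2.3, -0.4)

The purple cube started near (5.5, 4.9) and ended near (7.8, 4.5).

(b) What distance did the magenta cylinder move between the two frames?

1.9

From (8.8, 4.9) to (9.9, 3.4), the magenta cylinder covered √(1.1² + 1.5²) ≈ 1.9 units.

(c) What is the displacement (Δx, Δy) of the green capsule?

(1.9, -2.5)

The green capsule started near (4.7, 6.8) and ended near (6.6, 4.3).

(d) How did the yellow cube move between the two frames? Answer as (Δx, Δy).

(-0.5, -0.1)

From the two frames, the yellow cube sits at roughly (6.6, 1.4) before and (6.1, 1.3) after.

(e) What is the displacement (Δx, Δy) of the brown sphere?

(-1.7, 2.2)

The brown sphere was at about (5.0, 1.5) and moved to about (3.3, 3.7).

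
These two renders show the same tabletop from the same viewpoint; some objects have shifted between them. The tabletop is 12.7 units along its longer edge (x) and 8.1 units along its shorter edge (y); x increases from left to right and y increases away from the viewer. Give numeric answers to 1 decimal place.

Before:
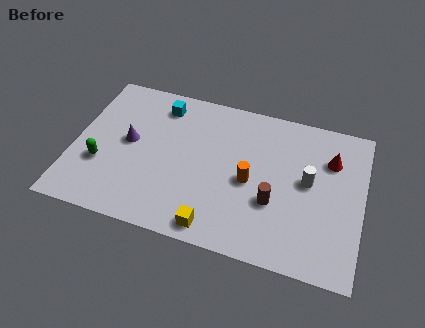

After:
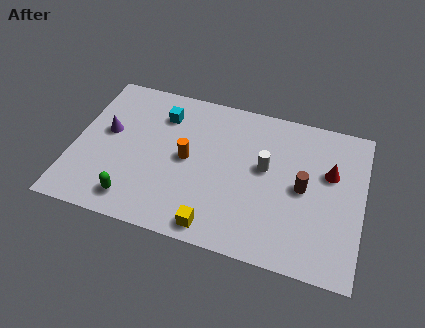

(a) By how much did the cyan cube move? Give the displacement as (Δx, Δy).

(0.1, -0.5)

The cyan cube started near (3.6, 6.7) and ended near (3.7, 6.2).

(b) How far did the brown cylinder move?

1.6

The brown cylinder moved from about (8.9, 2.9) to (10.1, 4.0), a distance of √(1.2² + 1.1²) ≈ 1.6.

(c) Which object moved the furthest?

the orange cylinder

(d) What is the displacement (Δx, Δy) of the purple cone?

(-1.0, 0.3)

The purple cone started near (2.4, 4.3) and ended near (1.4, 4.6).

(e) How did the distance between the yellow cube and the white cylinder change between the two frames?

-1.0

Before: roughly 5.2 units apart; after: 4.2. That's 1.0 units closer together.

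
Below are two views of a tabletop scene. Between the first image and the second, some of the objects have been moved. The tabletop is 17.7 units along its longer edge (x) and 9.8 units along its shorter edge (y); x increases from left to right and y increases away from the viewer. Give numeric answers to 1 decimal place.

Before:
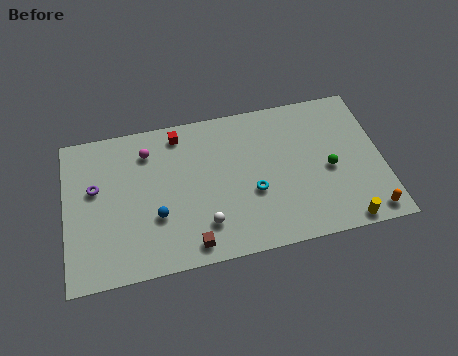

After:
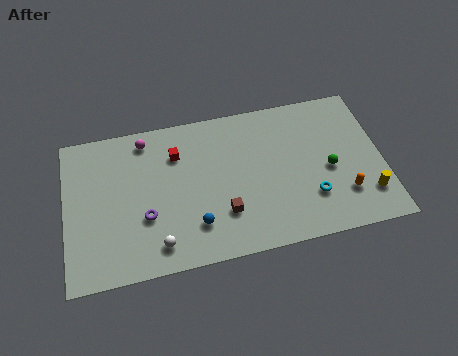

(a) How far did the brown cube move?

2.5

From (6.8, 1.2) to (8.7, 2.8), the brown cube covered √(1.9² + 1.6²) ≈ 2.5 units.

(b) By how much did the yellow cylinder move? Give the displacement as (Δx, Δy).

(1.4, 1.5)

From the two frames, the yellow cylinder sits at roughly (15.3, 0.8) before and (16.7, 2.3) after.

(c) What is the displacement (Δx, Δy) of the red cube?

(-0.2, -1.3)

From the two frames, the red cube sits at roughly (6.5, 8.5) before and (6.3, 7.2) after.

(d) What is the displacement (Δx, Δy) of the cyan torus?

(3.2, -1.0)

The cyan torus was at about (10.4, 3.8) and moved to about (13.6, 2.8).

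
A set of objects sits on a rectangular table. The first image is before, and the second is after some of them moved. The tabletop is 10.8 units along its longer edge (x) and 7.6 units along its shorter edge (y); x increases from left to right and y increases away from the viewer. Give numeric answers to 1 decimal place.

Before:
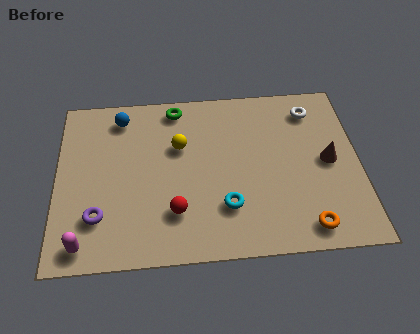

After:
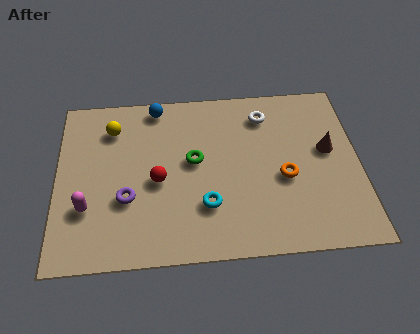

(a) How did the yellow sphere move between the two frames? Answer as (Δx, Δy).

(-2.4, 1.0)

The yellow sphere started near (4.4, 4.9) and ended near (2.0, 5.9).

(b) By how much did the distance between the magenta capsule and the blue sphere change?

-0.6

Before: roughly 5.7 units apart; after: 5.1. That's 0.6 units closer together.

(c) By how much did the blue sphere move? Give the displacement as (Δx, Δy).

(1.3, 0.4)

The blue sphere was at about (2.3, 6.4) and moved to about (3.6, 6.8).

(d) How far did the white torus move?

1.7

The white torus moved from about (9.2, 6.2) to (7.5, 6.1), a distance of √(1.7² + 0.1²) ≈ 1.7.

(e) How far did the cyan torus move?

0.7

From (6.0, 2.1) to (5.3, 2.2), the cyan torus covered √(0.7² + 0.1²) ≈ 0.7 units.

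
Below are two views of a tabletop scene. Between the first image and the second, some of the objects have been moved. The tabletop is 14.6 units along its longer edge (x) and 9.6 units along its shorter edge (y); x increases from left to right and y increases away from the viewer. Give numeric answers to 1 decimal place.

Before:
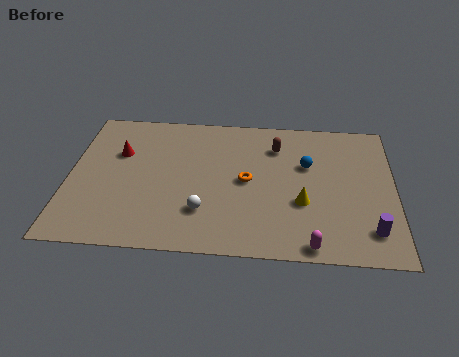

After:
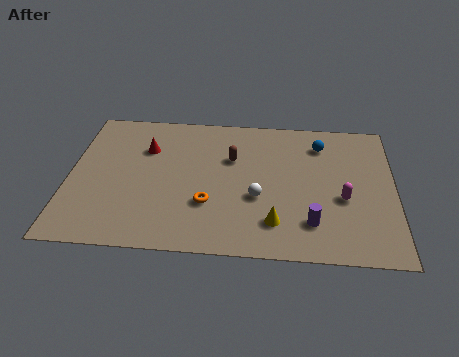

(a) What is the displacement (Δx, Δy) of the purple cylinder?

(-2.6, 0.3)

From the two frames, the purple cylinder sits at roughly (13.5, 1.9) before and (10.9, 2.2) after.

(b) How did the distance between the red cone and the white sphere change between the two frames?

+0.5

Before: roughly 5.4 units apart; after: 5.9. That's 0.5 units further apart.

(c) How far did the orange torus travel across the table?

2.4

From (8.0, 4.8) to (6.3, 3.1), the orange torus covered √(1.7² + 1.7²) ≈ 2.4 units.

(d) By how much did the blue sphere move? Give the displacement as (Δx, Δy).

(0.6, 1.5)

The blue sphere started near (10.7, 6.1) and ended near (11.3, 7.6).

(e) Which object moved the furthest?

the magenta capsule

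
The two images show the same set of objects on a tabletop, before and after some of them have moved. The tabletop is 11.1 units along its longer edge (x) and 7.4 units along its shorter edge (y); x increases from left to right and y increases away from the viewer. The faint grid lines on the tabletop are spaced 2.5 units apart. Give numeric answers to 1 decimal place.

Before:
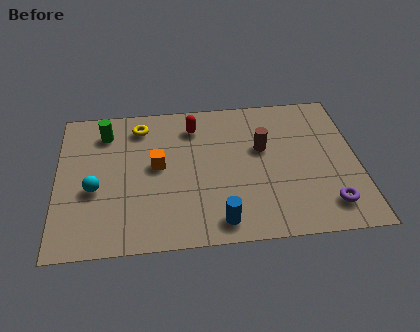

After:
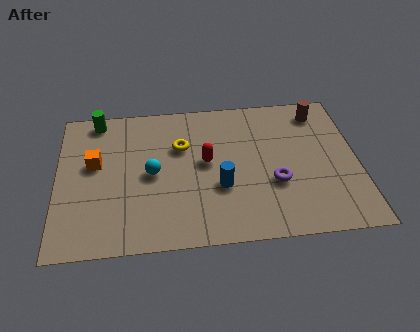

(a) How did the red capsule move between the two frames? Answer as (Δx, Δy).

(0.4, -1.9)

From the two frames, the red capsule sits at roughly (5.1, 5.9) before and (5.5, 4.0) after.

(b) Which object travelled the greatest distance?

the brown cylinder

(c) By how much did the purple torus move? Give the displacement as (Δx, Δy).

(-1.9, 1.3)

The purple torus started near (9.9, 1.4) and ended near (8.0, 2.7).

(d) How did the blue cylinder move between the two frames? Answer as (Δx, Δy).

(0.1, 1.7)

From the two frames, the blue cylinder sits at roughly (5.9, 1.0) before and (6.0, 2.7) after.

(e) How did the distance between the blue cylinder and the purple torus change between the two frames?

-2.0

Before: roughly 4.0 units apart; after: 2.0. That's 2.0 units closer together.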